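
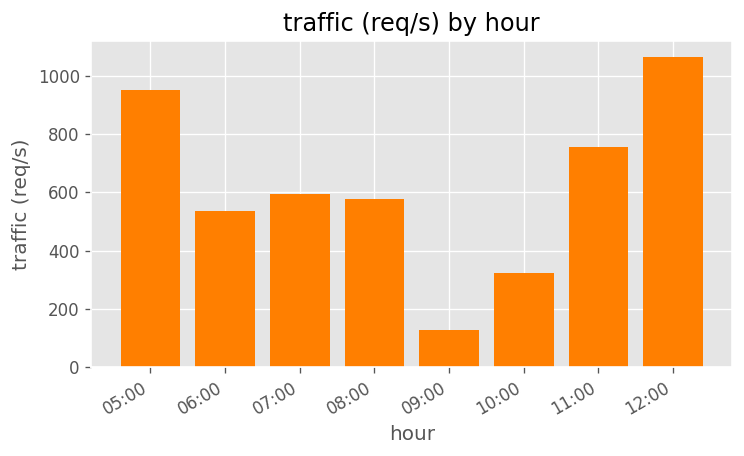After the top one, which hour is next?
Top 3: 12:00 ≈ 1100, 05:00 ≈ 1000, 11:00 ≈ 800.

05:00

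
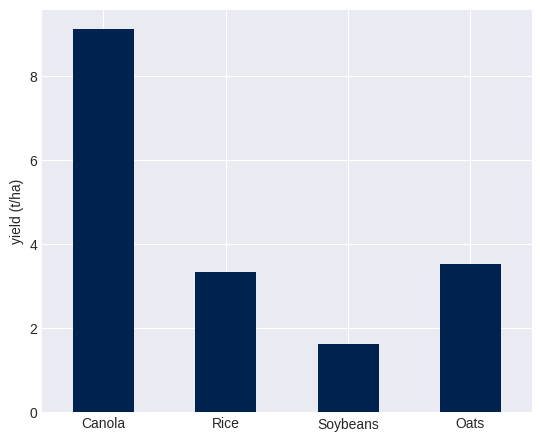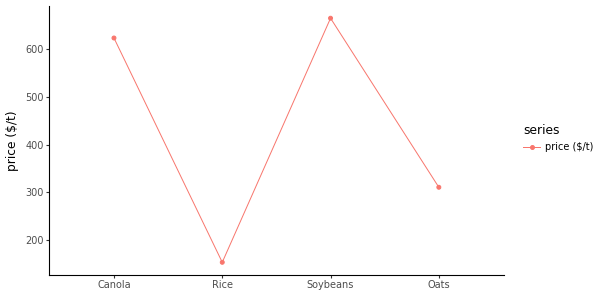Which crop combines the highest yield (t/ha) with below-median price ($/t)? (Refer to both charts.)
Oats

Chart 2 median price ($/t) ≈ 500; below-median crops: Rice, Oats. Among those, Oats has the highest yield (t/ha) (≈ 4).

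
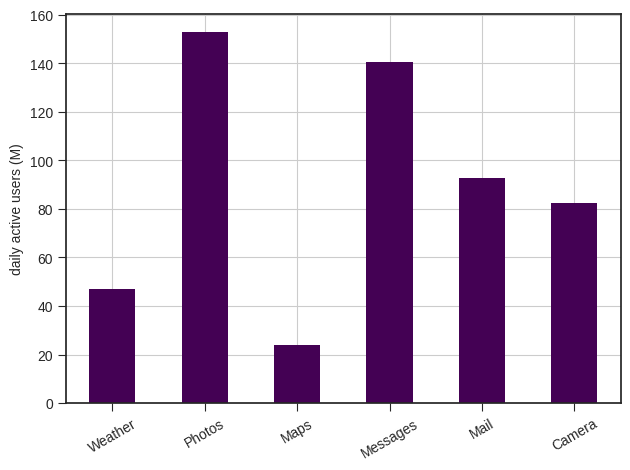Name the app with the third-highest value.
Mail

Top 4: Photos ≈ 160, Messages ≈ 140, Mail ≈ 100, Camera ≈ 80.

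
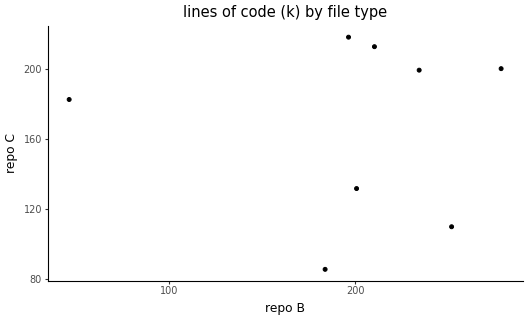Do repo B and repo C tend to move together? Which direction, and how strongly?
no clear correlation

Points are roughly uncorrelated; weak (|r| ≈ 0.0).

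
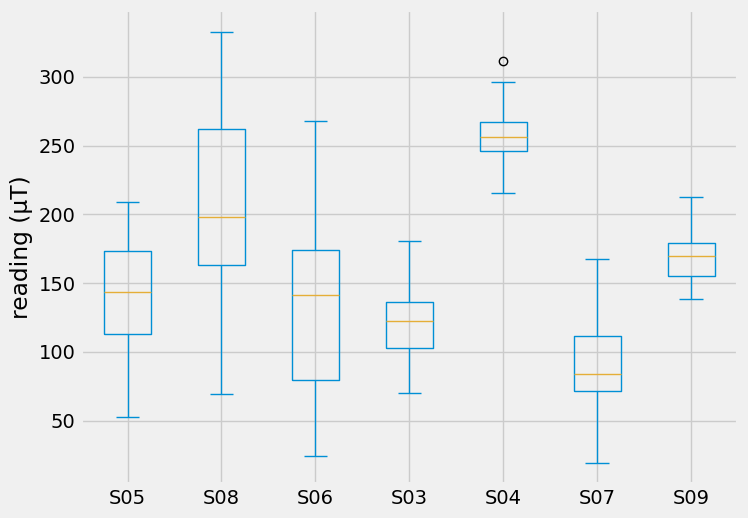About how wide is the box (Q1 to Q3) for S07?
Q3 ≈ 120, Q1 ≈ 80; IQR ≈ 40.

≈ 40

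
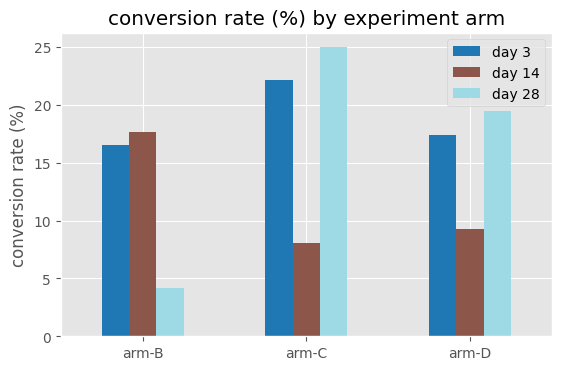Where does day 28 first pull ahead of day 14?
arm-C

arm-B: day 28 ≈ 5 vs day 14 ≈ 20 (not yet); arm-C: day 28 ≈ 25 vs day 14 ≈ 10 (first crossover).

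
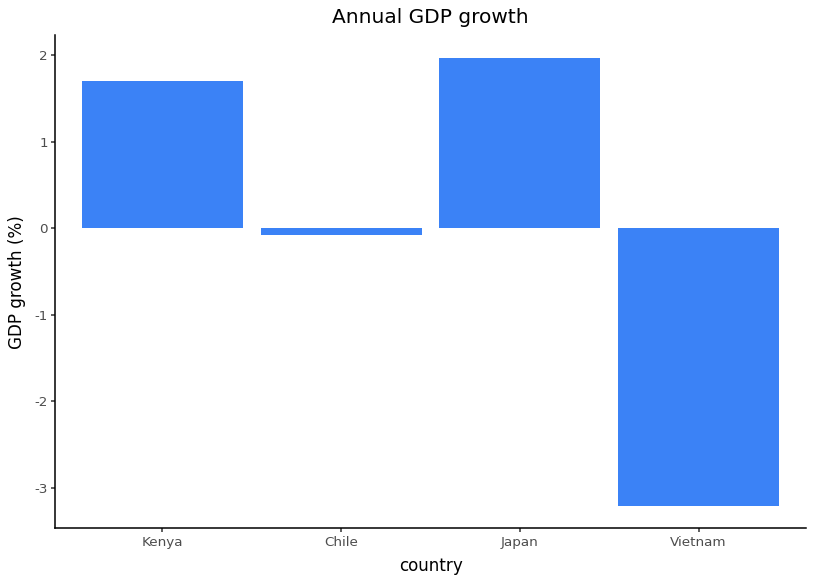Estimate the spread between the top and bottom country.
≈ 5.0

Max Japan ≈ 2.0, min Vietnam ≈ -3.0; range ≈ 5.0.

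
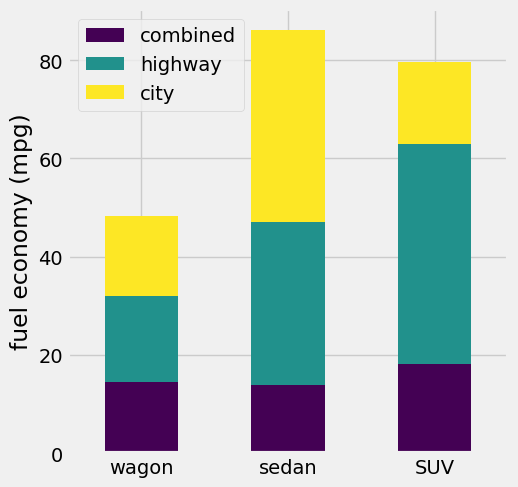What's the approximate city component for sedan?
≈ 40

city top ≈ 90, bottom ≈ 50; segment ≈ 40.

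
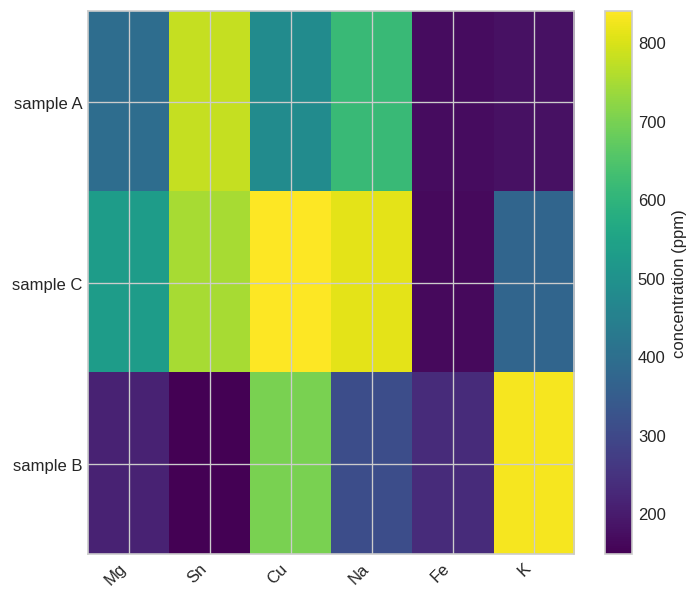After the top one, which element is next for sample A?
Top 3 for sample A: Sn ≈ 800, Na ≈ 600, Cu ≈ 500.

Na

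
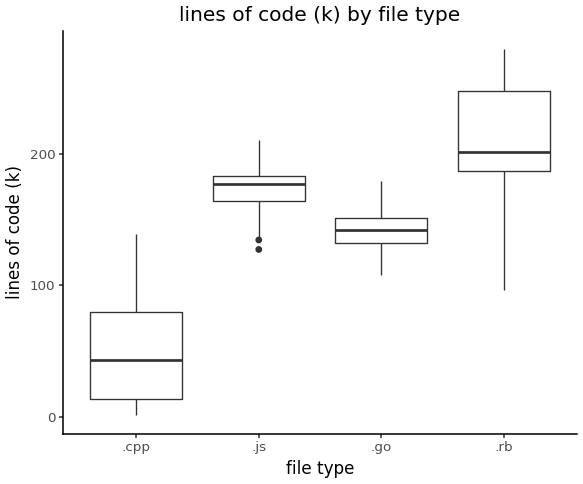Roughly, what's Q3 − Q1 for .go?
≈ 20

Q3 ≈ 160, Q1 ≈ 140; IQR ≈ 20.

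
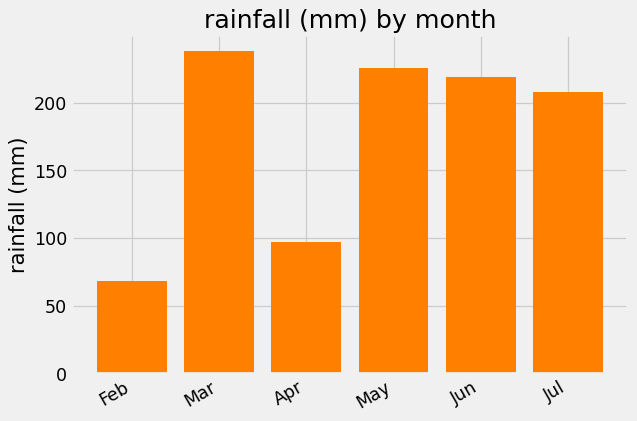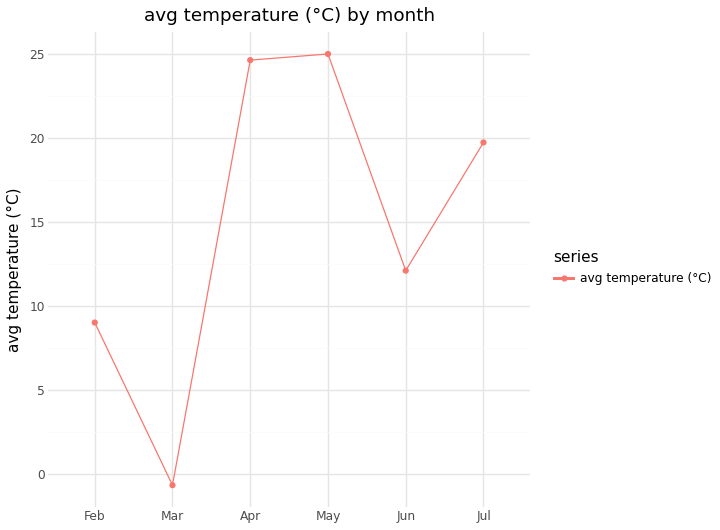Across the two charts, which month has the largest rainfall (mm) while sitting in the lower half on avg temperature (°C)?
Mar

Chart 2 median avg temperature (°C) ≈ 15; below-median months: Feb, Mar, Jun. Among those, Mar has the highest rainfall (mm) (≈ 250).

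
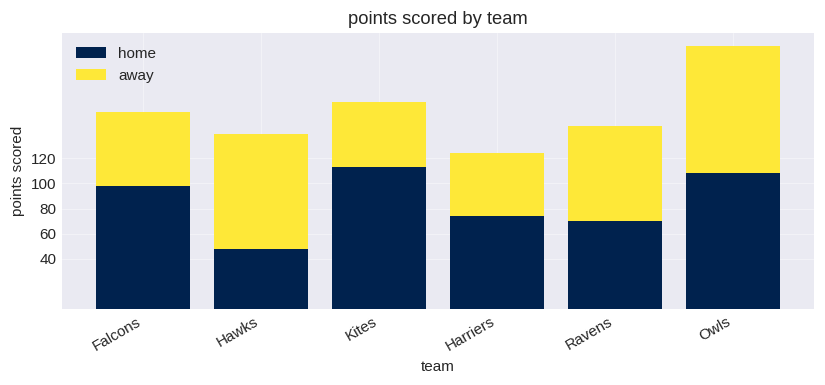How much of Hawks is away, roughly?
≈ 100

away top ≈ 140, bottom ≈ 40; segment ≈ 100.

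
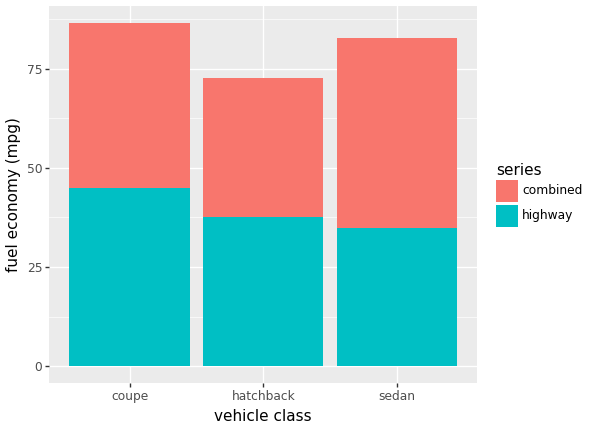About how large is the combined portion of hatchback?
combined top ≈ 70, bottom ≈ 40; segment ≈ 30.

≈ 30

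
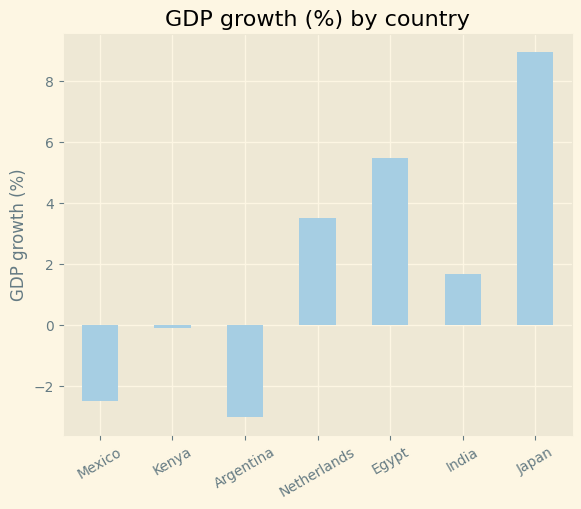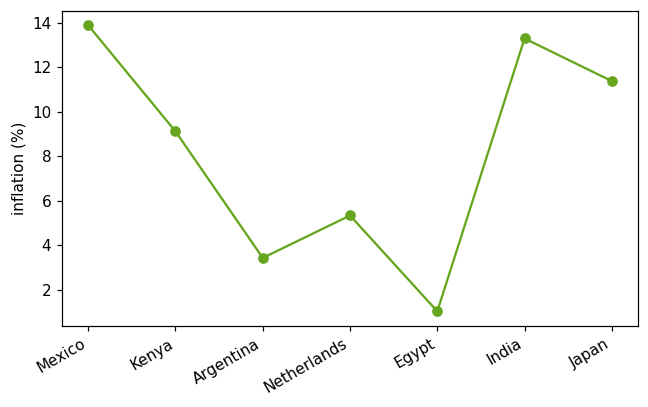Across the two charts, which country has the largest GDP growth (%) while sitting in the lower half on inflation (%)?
Egypt

Chart 2 median inflation (%) ≈ 10; below-median countries: Argentina, Netherlands, Egypt. Among those, Egypt has the highest GDP growth (%) (≈ 5).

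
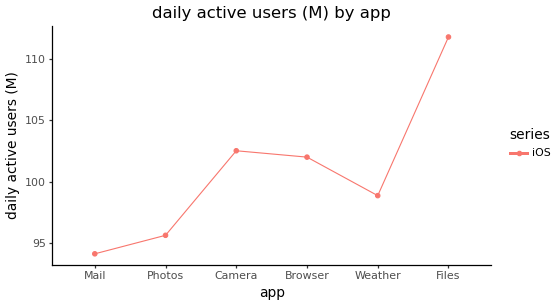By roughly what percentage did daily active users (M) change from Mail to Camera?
≈ +8.5%

Mail ≈ 94, Camera ≈ 102; (102 − 94) / 94 ≈ +8.5%.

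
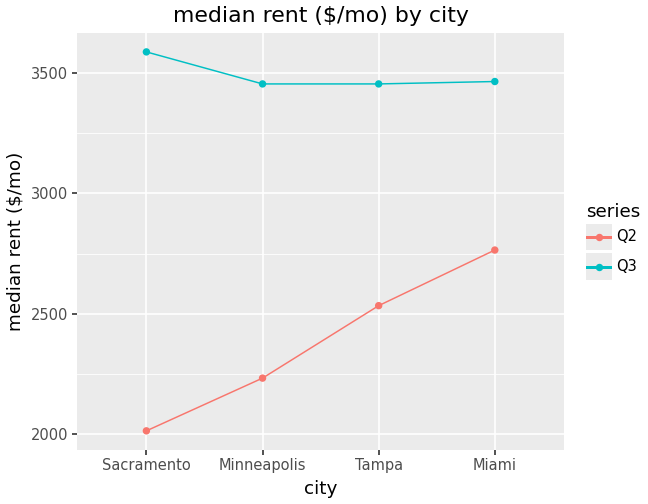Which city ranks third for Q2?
Minneapolis

Top 4 for Q2: Miami ≈ 2800, Tampa ≈ 2600, Minneapolis ≈ 2200, Sacramento ≈ 2000.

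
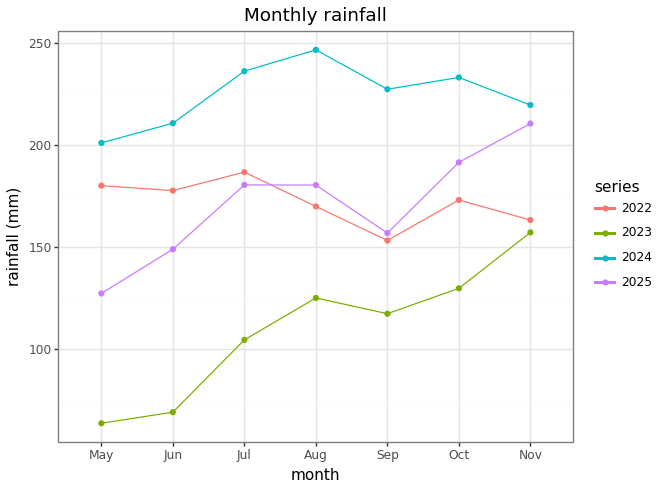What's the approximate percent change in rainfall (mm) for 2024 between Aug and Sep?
Aug ≈ 240, Sep ≈ 220; (220 − 240) / 240 ≈ -8.3%.

≈ -8.3%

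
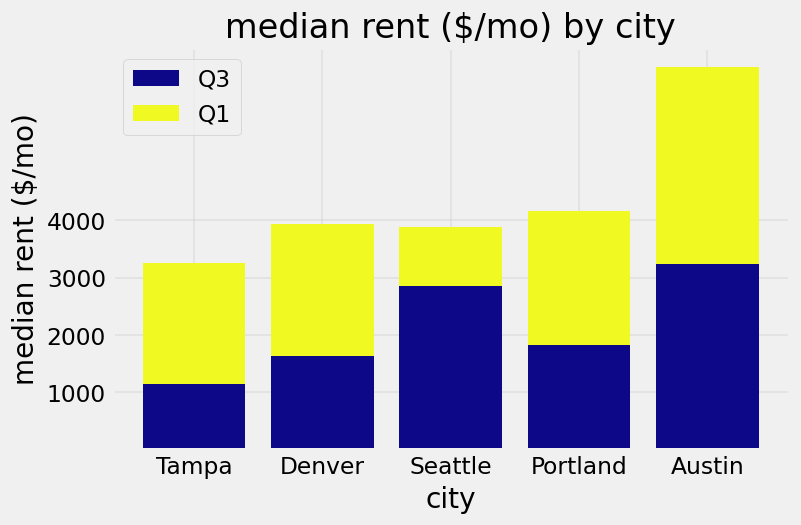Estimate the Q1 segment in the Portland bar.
≈ 2000

Q1 top ≈ 4000, bottom ≈ 2000; segment ≈ 2000.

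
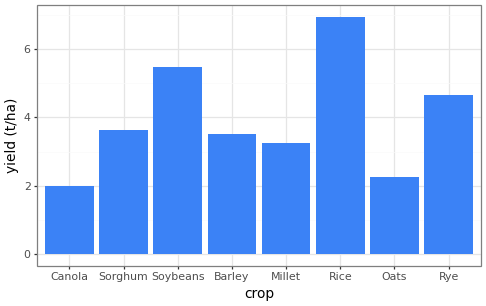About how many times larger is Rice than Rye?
Rice ≈ 7, Rye ≈ 5; 7/5 ≈ 1.4.

≈ 1.4×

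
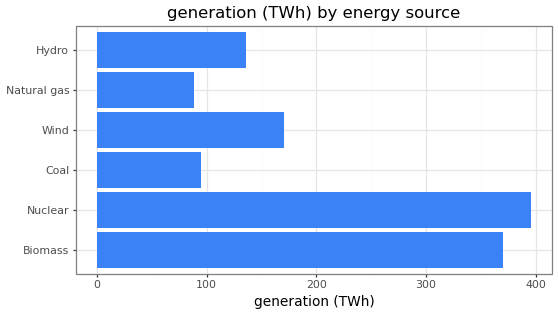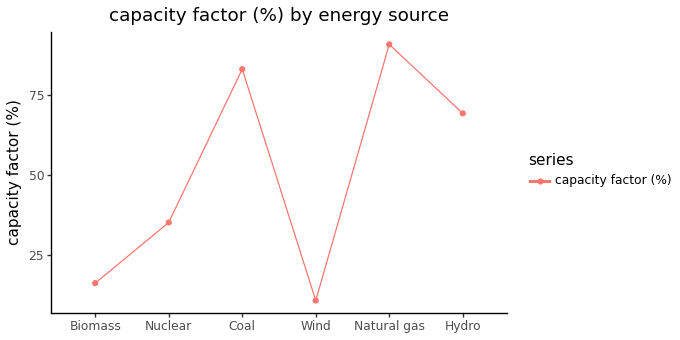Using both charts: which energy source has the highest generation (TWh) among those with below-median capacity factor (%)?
Nuclear

Chart 2 median capacity factor (%) ≈ 50; below-median energy sources: Biomass, Nuclear, Wind. Among those, Nuclear has the highest generation (TWh) (≈ 400).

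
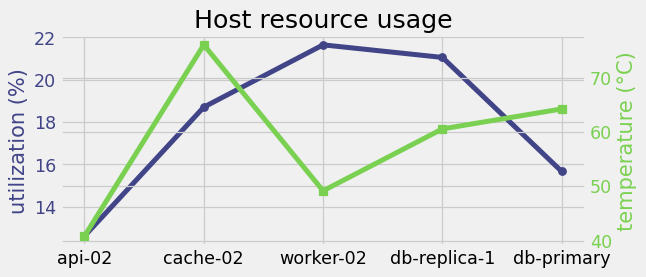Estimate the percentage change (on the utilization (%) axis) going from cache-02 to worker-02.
cache-02 ≈ 19, worker-02 ≈ 22; (22 − 19) / 19 ≈ +15.8%.

≈ +15.8%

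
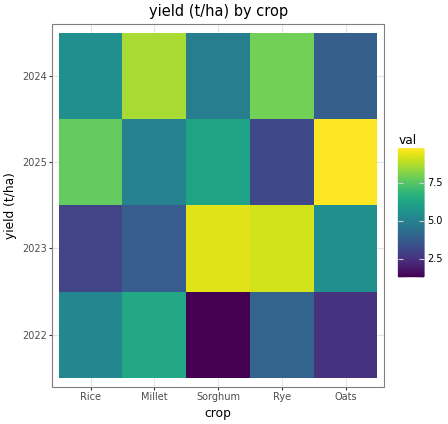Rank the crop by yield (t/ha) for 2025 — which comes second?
Top 3 for 2025: Oats ≈ 10, Rice ≈ 8, Sorghum ≈ 6.

Rice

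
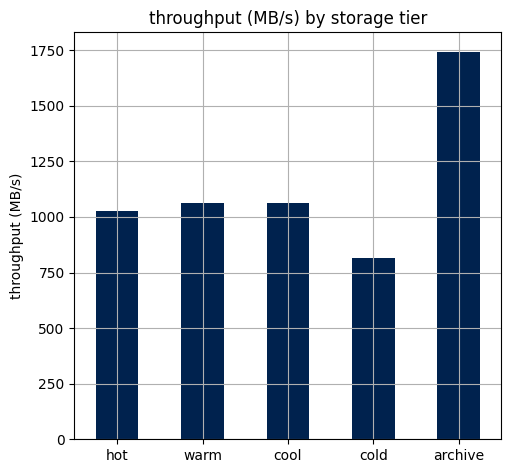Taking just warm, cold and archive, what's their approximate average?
(1000 + 800 + 1800) / 3 ≈ 1200.

≈ 1200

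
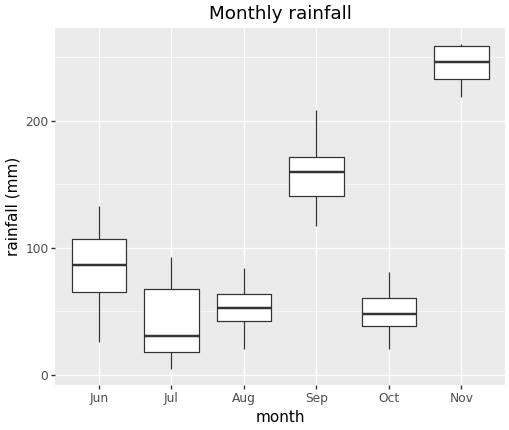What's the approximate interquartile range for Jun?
Q3 ≈ 100, Q1 ≈ 60; IQR ≈ 40.

≈ 40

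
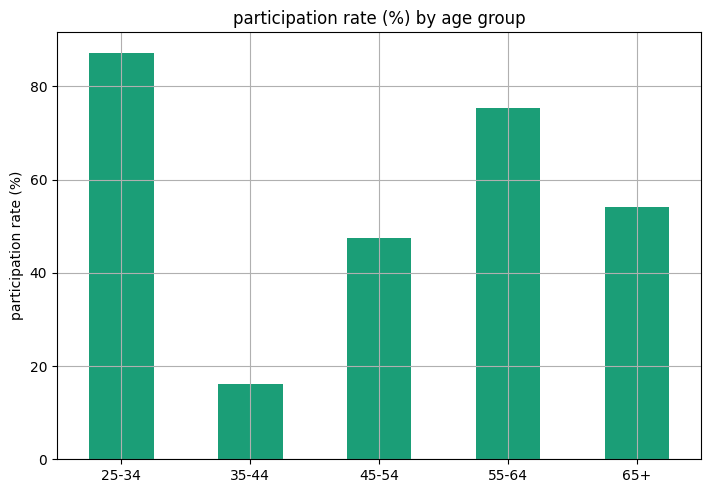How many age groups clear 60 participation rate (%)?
Above 60: 25-34, 55-64.

2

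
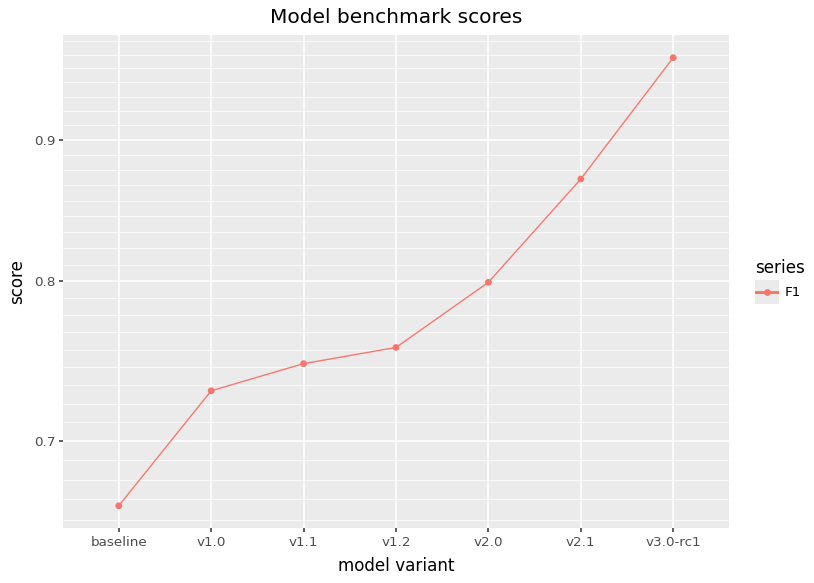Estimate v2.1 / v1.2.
v2.1 ≈ 0.85, v1.2 ≈ 0.75; 0.85/0.75 ≈ 1.13.

≈ 1.13×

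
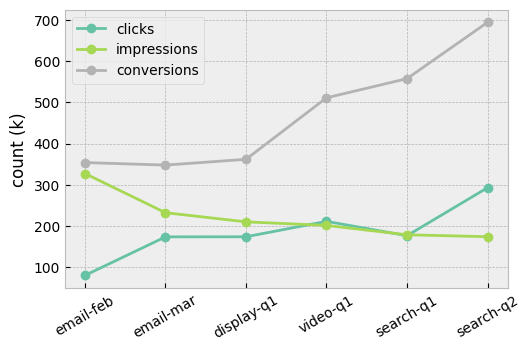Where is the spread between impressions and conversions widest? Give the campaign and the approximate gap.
search-q2, ≈ 500 k

search-q2: impressions ≈ 200, conversions ≈ 700 → gap ≈ 500. Next-largest (search-q1) is only ≈ 400.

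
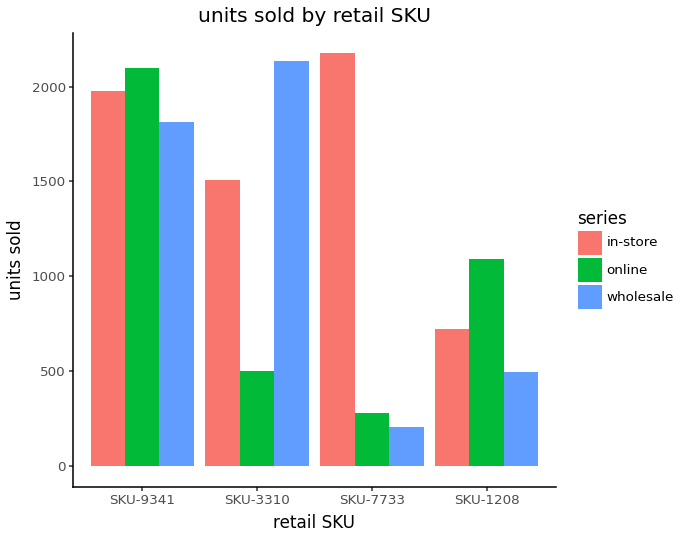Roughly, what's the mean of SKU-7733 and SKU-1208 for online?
(200 + 1000) / 2 ≈ 600.

≈ 600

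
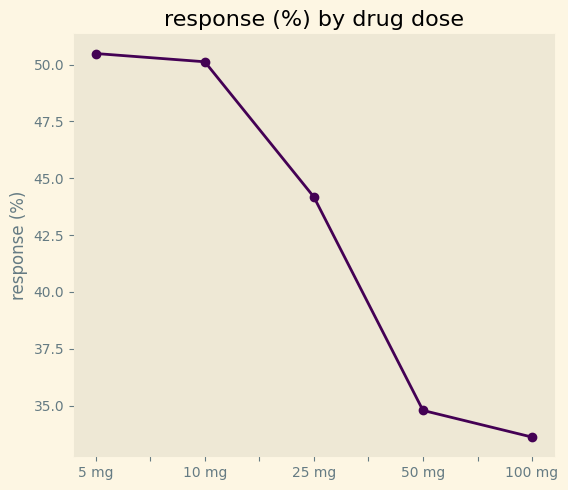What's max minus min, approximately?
Max 5 mg ≈ 50, min 100 mg ≈ 34; range ≈ 16.

≈ 16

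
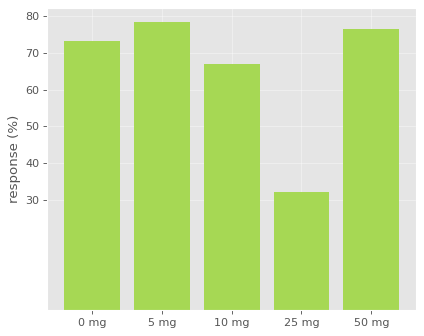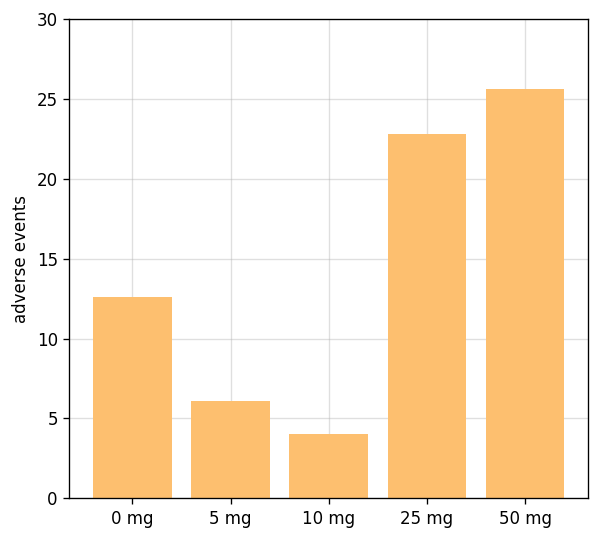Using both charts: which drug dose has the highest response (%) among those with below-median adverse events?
Chart 2 median adverse events ≈ 15; below-median drug doses: 5 mg, 10 mg. Among those, 5 mg has the highest response (%) (≈ 80).

5 mg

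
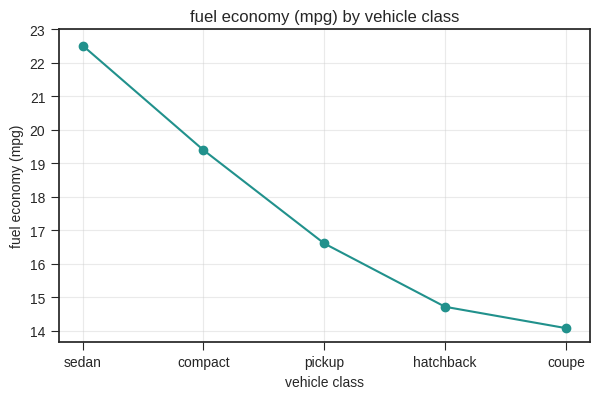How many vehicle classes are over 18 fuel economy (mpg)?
Above 18: sedan, compact.

2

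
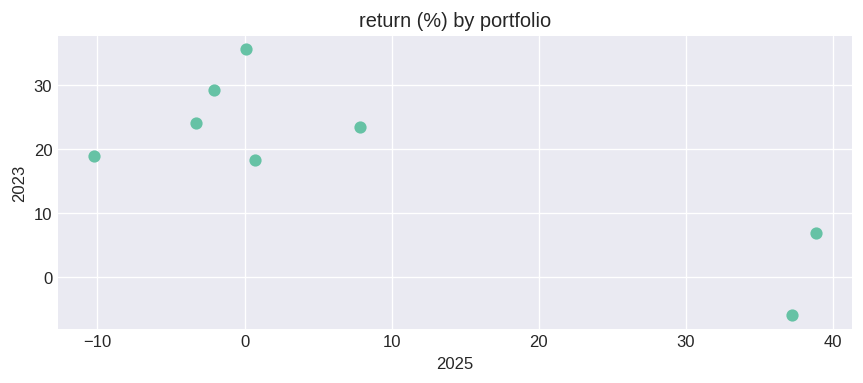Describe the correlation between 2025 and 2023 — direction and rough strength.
Points are negatively correlated; strong (|r| ≈ 0.8).

negative, strong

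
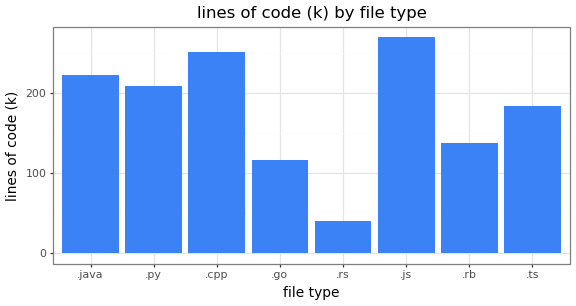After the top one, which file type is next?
.cpp

Top 3: .js ≈ 275, .cpp ≈ 250, .java ≈ 225.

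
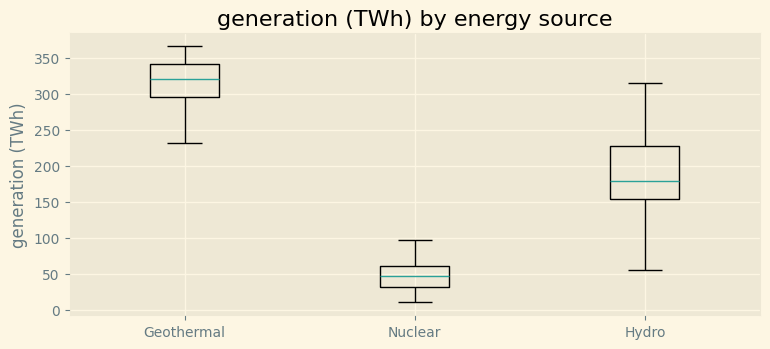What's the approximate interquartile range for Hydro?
Q3 ≈ 225, Q1 ≈ 150; IQR ≈ 75.

≈ 75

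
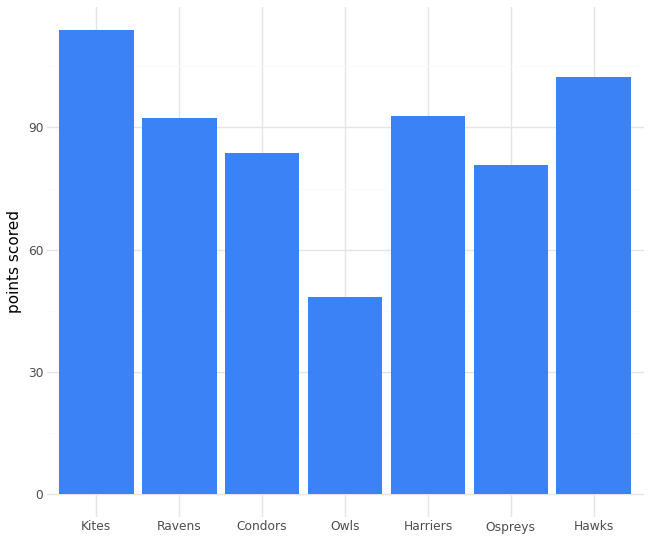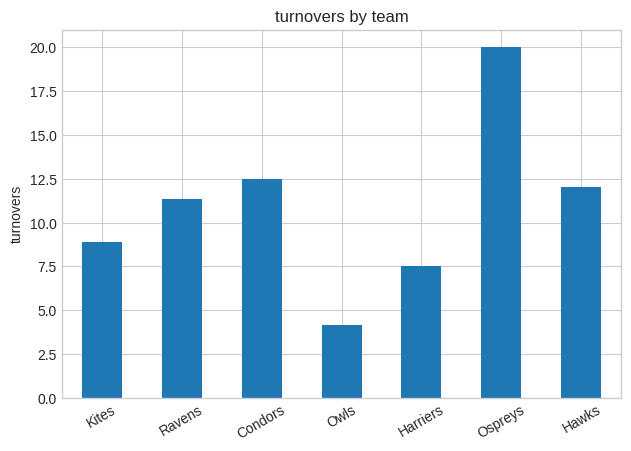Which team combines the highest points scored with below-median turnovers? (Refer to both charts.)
Kites

Chart 2 median turnovers ≈ 12; below-median teams: Kites, Owls, Harriers. Among those, Kites has the highest points scored (≈ 120).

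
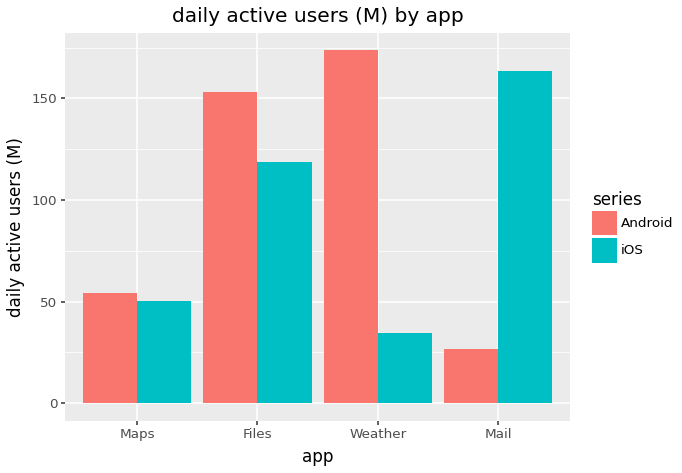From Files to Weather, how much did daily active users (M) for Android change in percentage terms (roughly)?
≈ +12.5%

Files ≈ 160, Weather ≈ 180; (180 − 160) / 160 ≈ +12.5%.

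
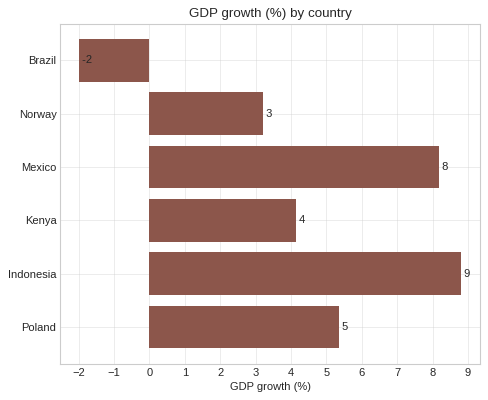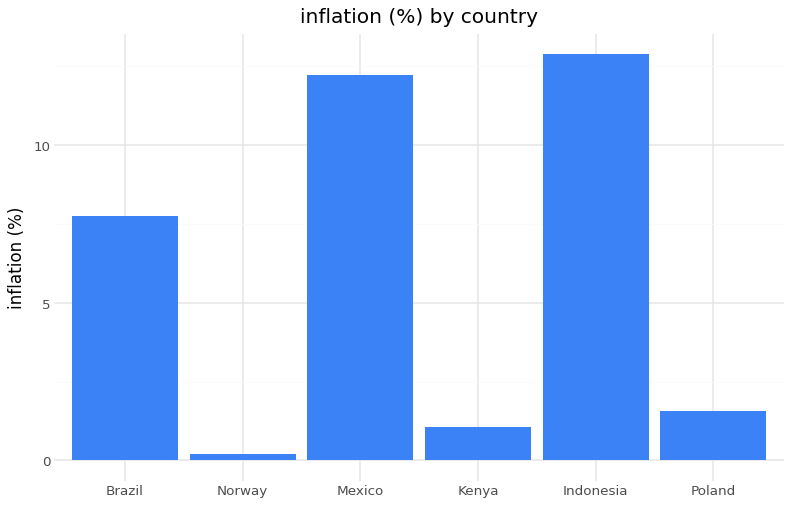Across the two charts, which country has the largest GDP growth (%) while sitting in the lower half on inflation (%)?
Chart 2 median inflation (%) ≈ 4; below-median countries: Norway, Kenya, Poland. Among those, Poland has the highest GDP growth (%) (≈ 5).

Poland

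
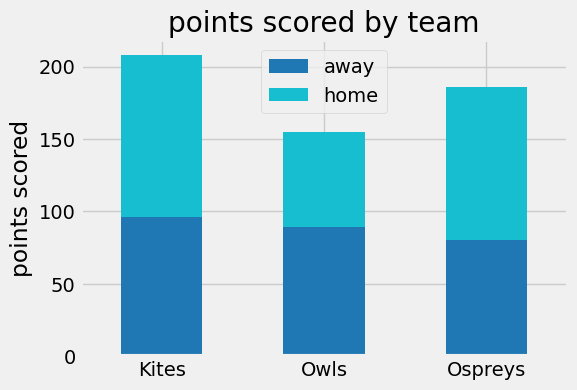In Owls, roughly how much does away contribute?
away top ≈ 80, bottom ≈ 0; segment ≈ 80.

≈ 80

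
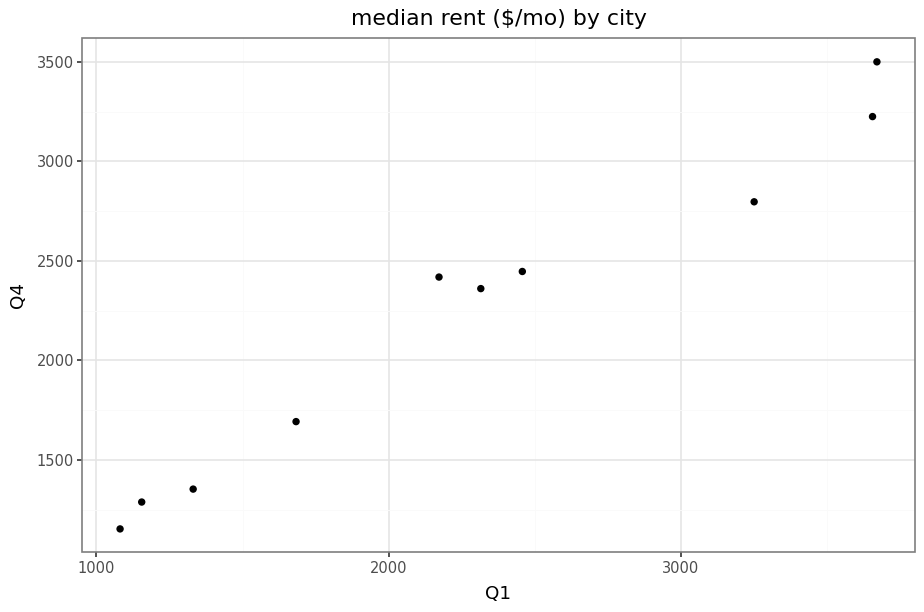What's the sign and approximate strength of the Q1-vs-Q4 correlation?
Points are positively correlated; strong (|r| ≈ 1.0).

positive, strong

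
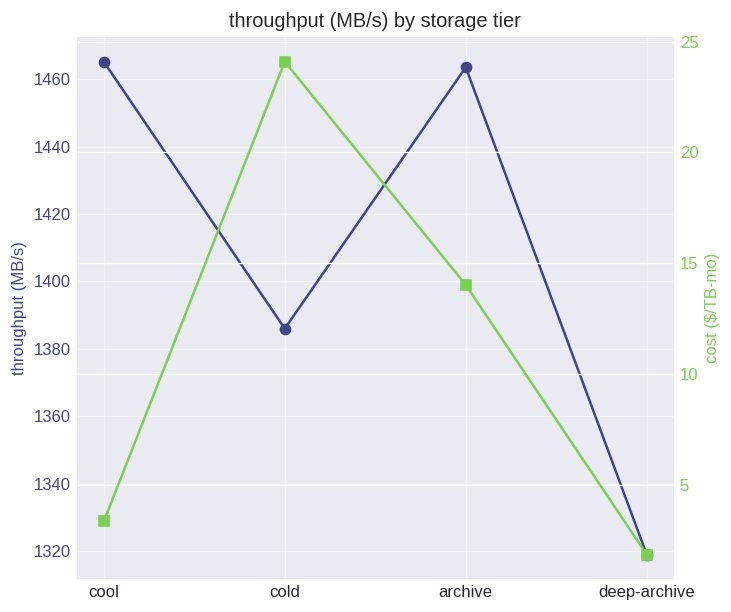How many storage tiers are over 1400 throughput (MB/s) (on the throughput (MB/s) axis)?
Above 1400: cool, archive.

2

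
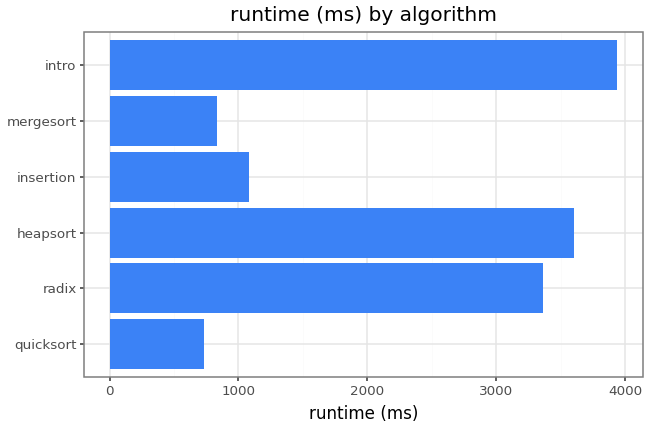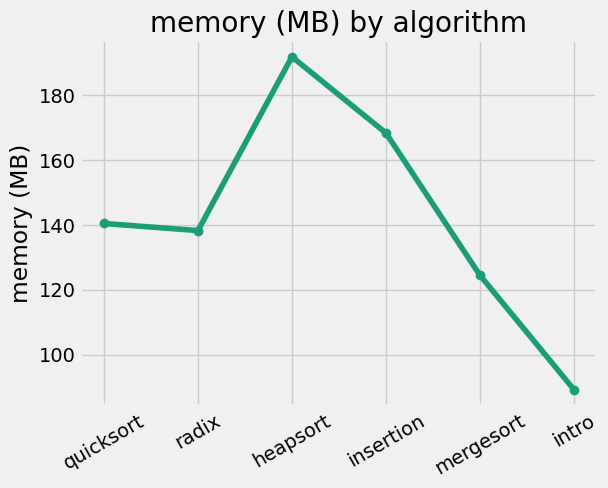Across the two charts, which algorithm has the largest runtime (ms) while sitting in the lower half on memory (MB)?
Chart 2 median memory (MB) ≈ 140; below-median algorithms: radix, mergesort, intro. Among those, intro has the highest runtime (ms) (≈ 4000).

intro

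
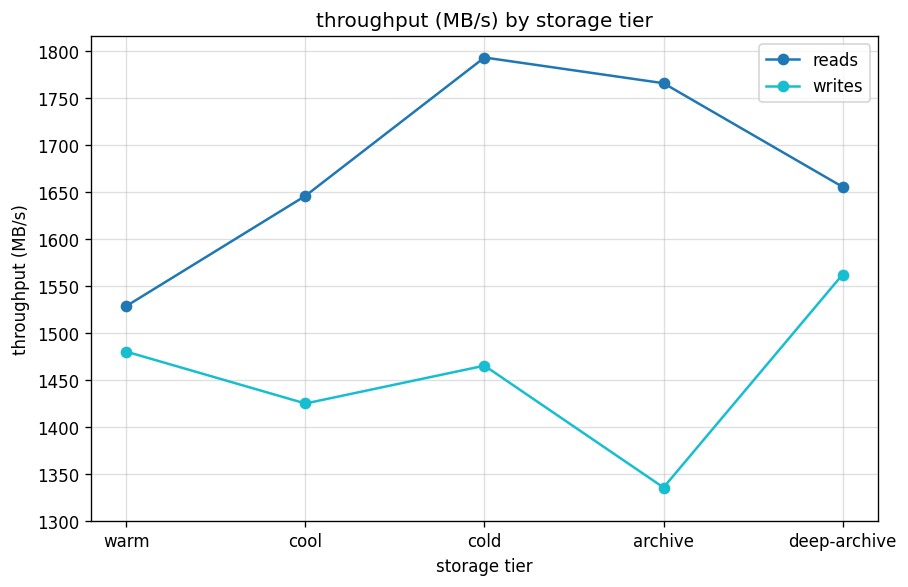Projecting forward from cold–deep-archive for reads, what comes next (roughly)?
Last three: 1800, 1750, 1650 → slope ≈ -75/step → next ≈ 1575.

≈ 1575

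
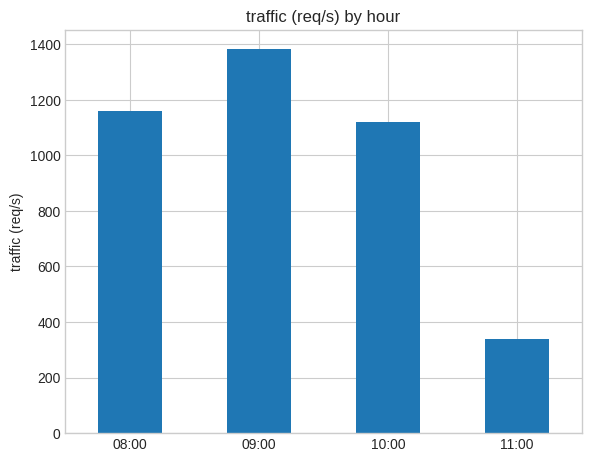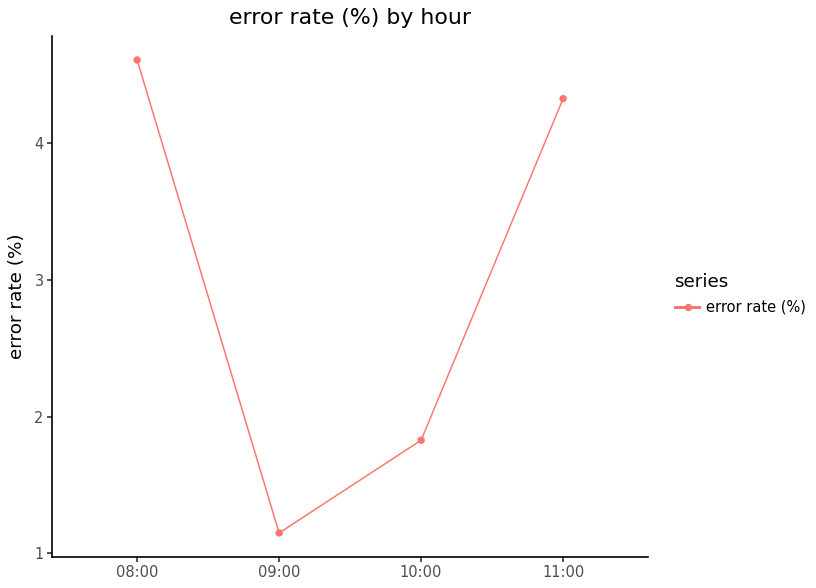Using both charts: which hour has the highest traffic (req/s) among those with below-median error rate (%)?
09:00

Chart 2 median error rate (%) ≈ 3; below-median hours: 09:00, 10:00. Among those, 09:00 has the highest traffic (req/s) (≈ 1400).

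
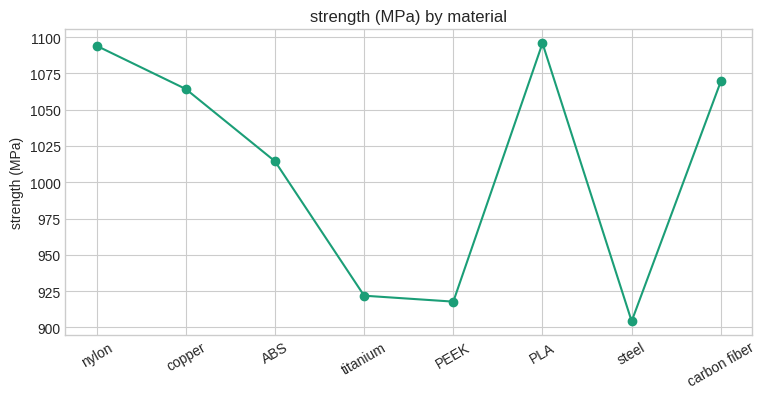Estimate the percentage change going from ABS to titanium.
ABS ≈ 1020, titanium ≈ 920; (920 − 1020) / 1020 ≈ -9.8%.

≈ -9.8%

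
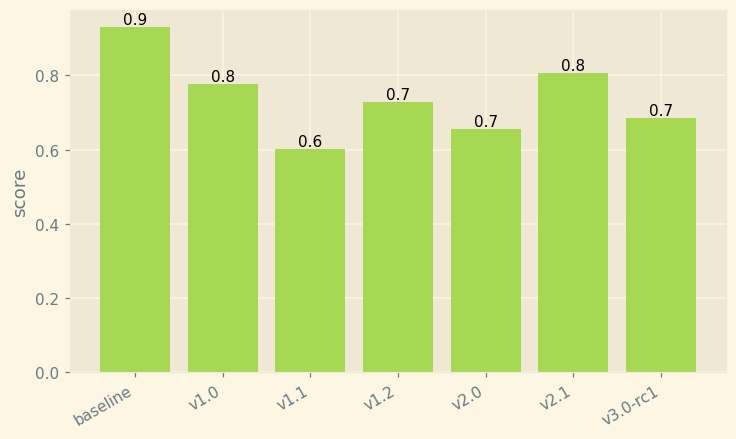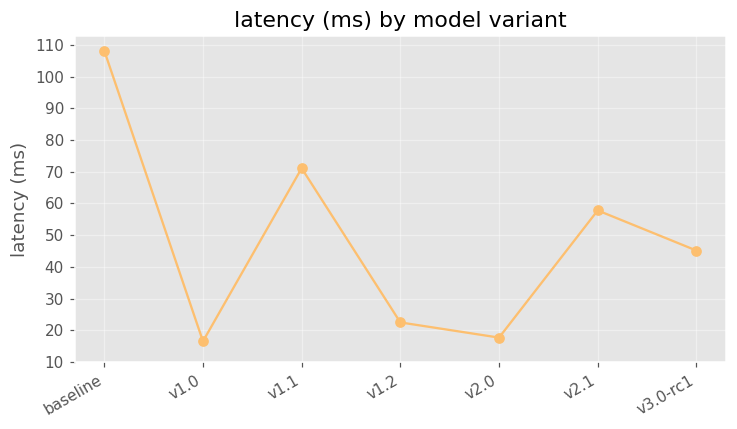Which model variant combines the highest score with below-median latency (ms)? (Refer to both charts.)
Chart 2 median latency (ms) ≈ 50; below-median model variants: v1.0, v1.2, v2.0. Among those, v1.0 has the highest score (≈ 0.8).

v1.0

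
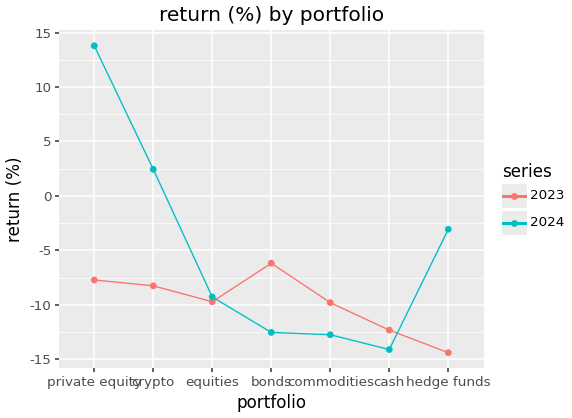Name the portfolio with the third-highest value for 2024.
Top 4 for 2024: private equity ≈ 15, crypto ≈ 0, hedge funds ≈ -5, equities ≈ -10.

hedge funds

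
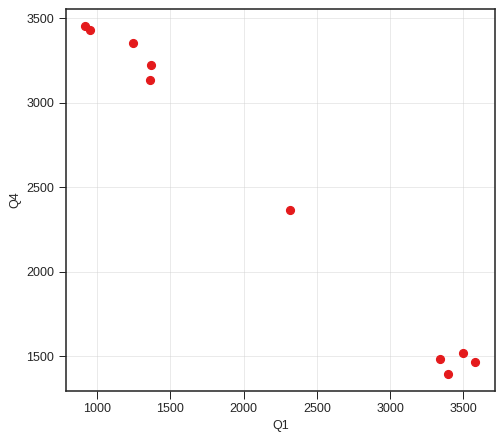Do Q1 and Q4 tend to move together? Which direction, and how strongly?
Points are negatively correlated; strong (|r| ≈ 1.0).

negative, strong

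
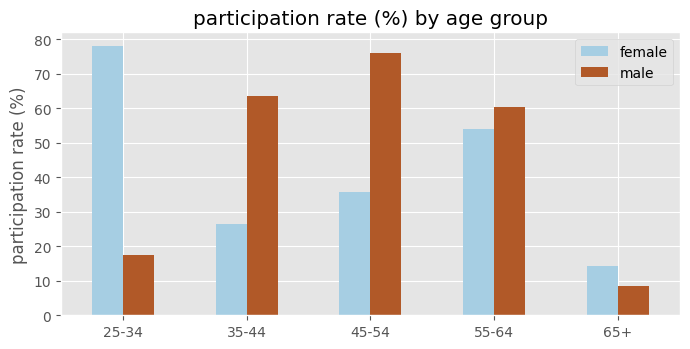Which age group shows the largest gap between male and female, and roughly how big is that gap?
25-34, ≈ 60 %

25-34: male ≈ 20, female ≈ 80 → gap ≈ 60. Next-largest (45-54) is only ≈ 40.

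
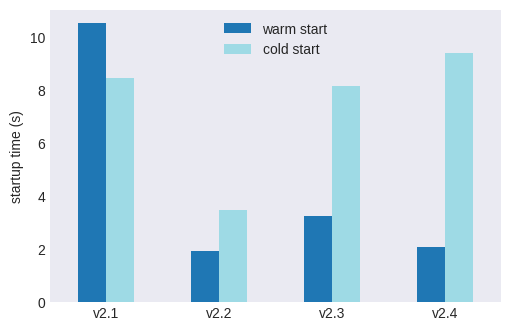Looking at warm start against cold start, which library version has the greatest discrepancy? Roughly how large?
v2.4: warm start ≈ 2, cold start ≈ 9 → gap ≈ 7. Next-largest (v2.3) is only ≈ 5.

v2.4, ≈ 7 s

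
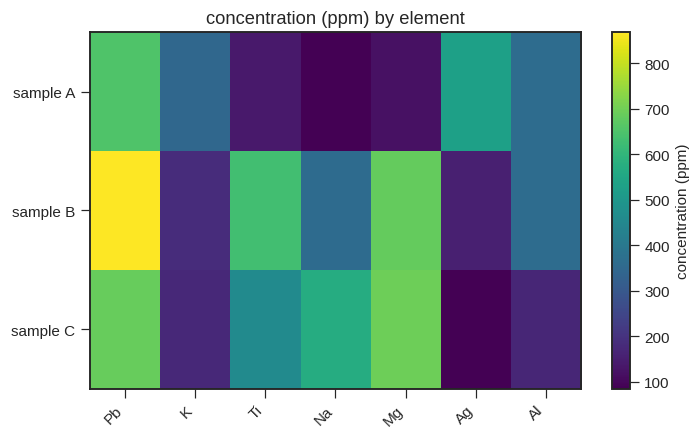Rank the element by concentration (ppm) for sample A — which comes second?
Top 3 for sample A: Pb ≈ 700, Ag ≈ 500, Al ≈ 400.

Ag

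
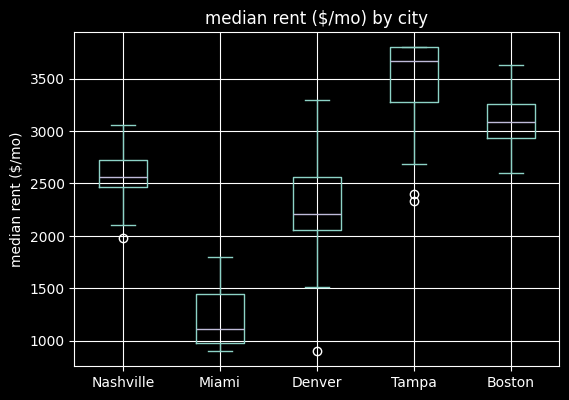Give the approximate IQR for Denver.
≈ 500

Q3 ≈ 2500, Q1 ≈ 2000; IQR ≈ 500.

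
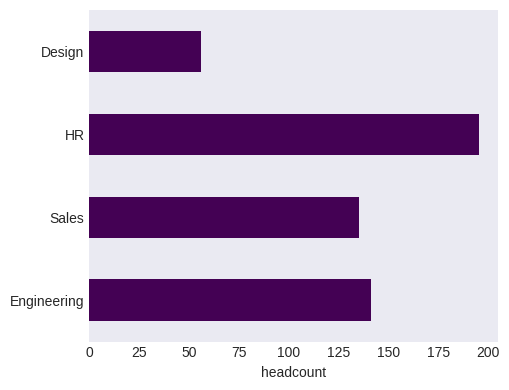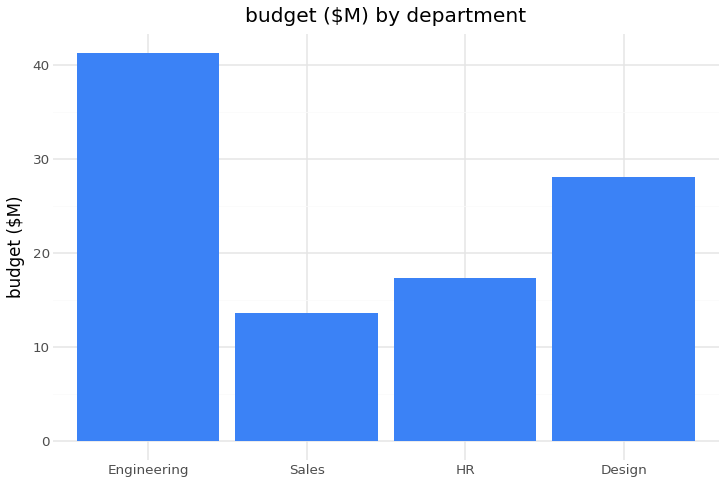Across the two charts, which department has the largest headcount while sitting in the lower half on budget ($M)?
HR

Chart 2 median budget ($M) ≈ 25; below-median departments: Sales, HR. Among those, HR has the highest headcount (≈ 200).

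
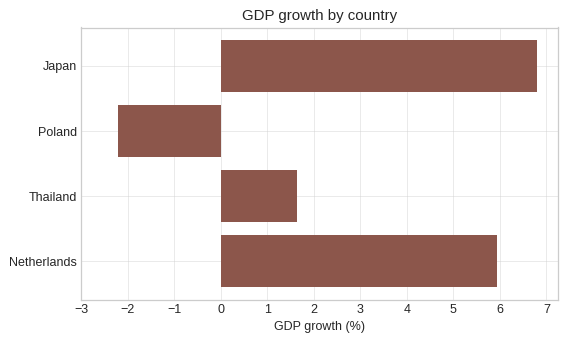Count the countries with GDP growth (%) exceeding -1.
3

Above -1: Japan, Thailand, Netherlands.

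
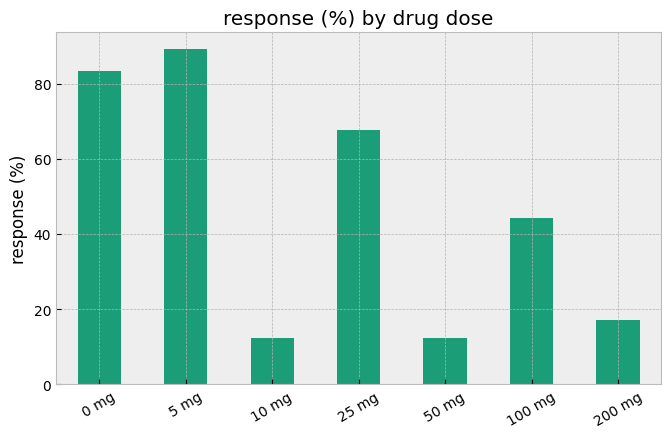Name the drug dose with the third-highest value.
Top 4: 5 mg ≈ 90, 0 mg ≈ 80, 25 mg ≈ 70, 100 mg ≈ 40.

25 mg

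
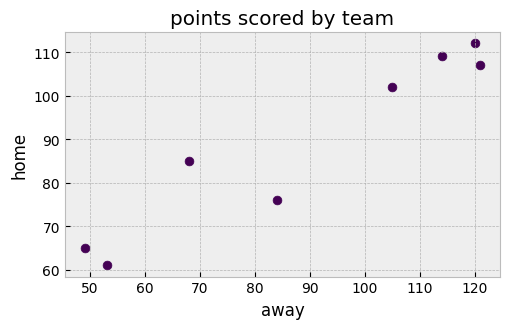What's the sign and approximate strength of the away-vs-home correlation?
positive, strong

Points are positively correlated; strong (|r| ≈ 1.0).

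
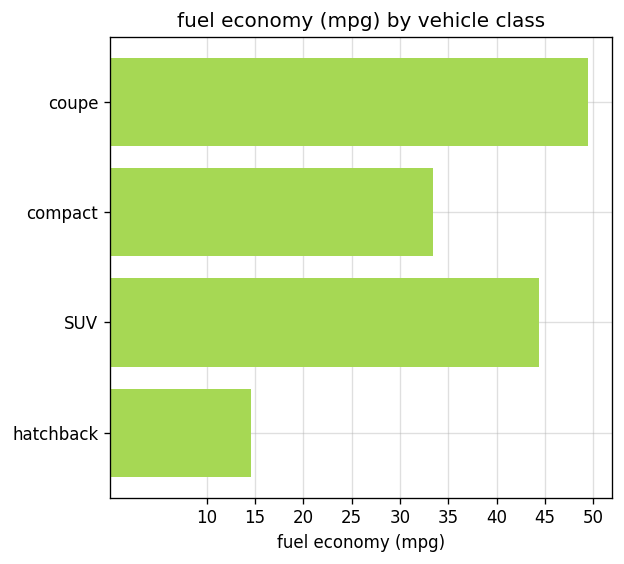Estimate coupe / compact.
coupe ≈ 50, compact ≈ 35; 50/35 ≈ 1.43.

≈ 1.43×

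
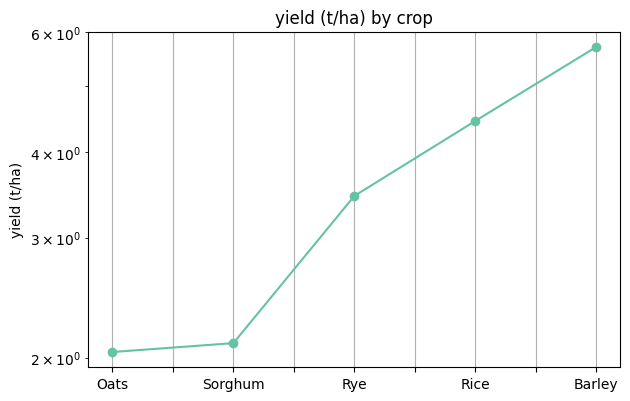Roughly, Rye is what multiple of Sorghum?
≈ 1.75×

Rye ≈ 3.5, Sorghum ≈ 2.0; 3.5/2.0 ≈ 1.75.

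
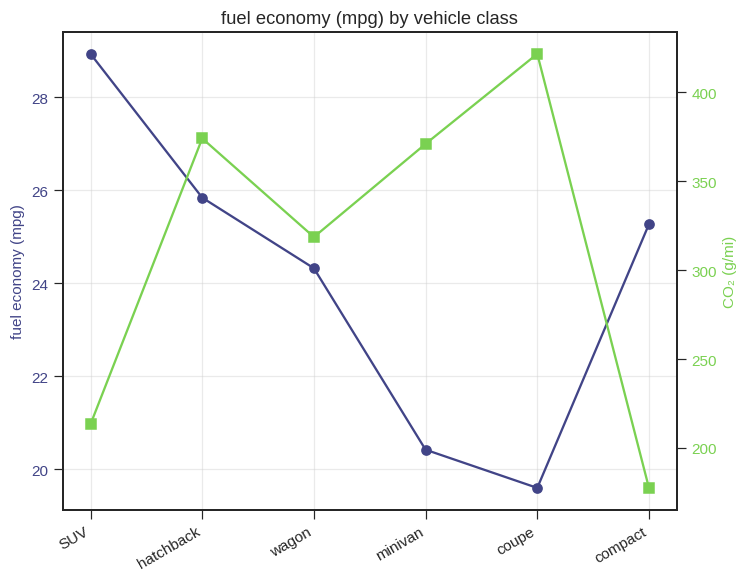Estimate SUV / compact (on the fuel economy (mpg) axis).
≈ 1.16×

SUV ≈ 29, compact ≈ 25; 29/25 ≈ 1.16.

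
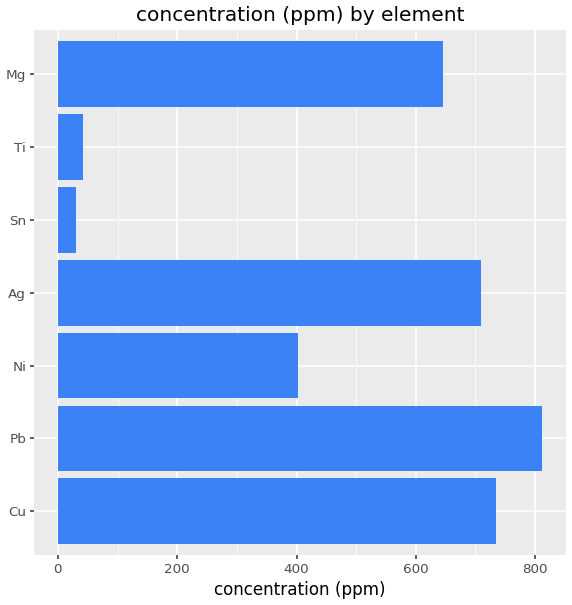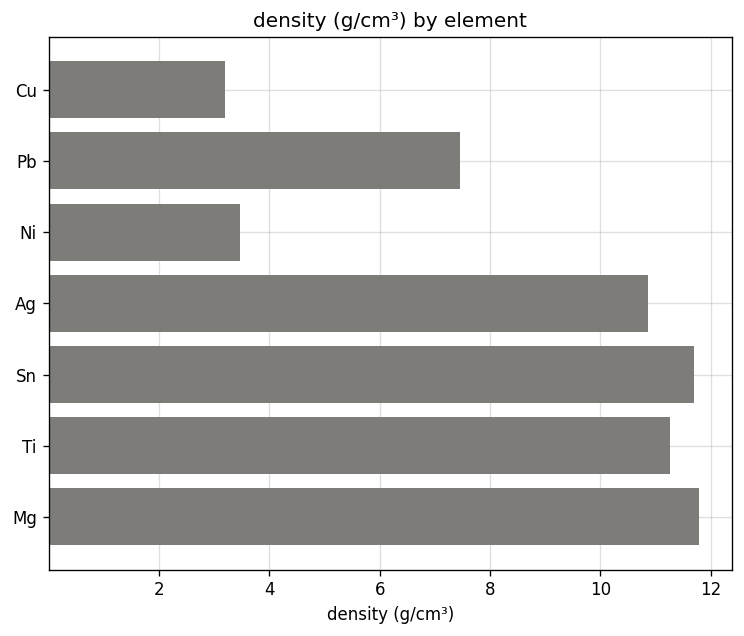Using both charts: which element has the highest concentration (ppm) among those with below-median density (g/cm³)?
Chart 2 median density (g/cm³) ≈ 10; below-median elements: Cu, Pb, Ni. Among those, Pb has the highest concentration (ppm) (≈ 800).

Pb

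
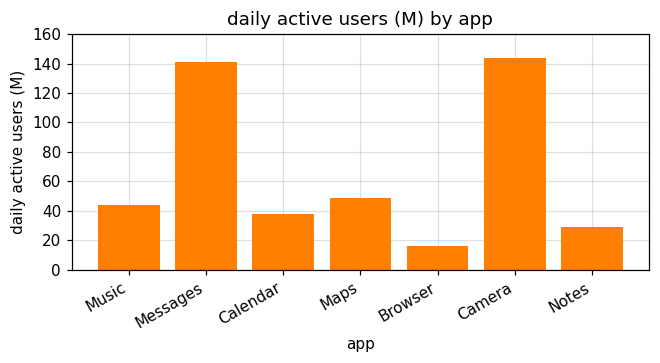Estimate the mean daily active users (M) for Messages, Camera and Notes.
≈ 100

(140 + 140 + 20) / 3 ≈ 100.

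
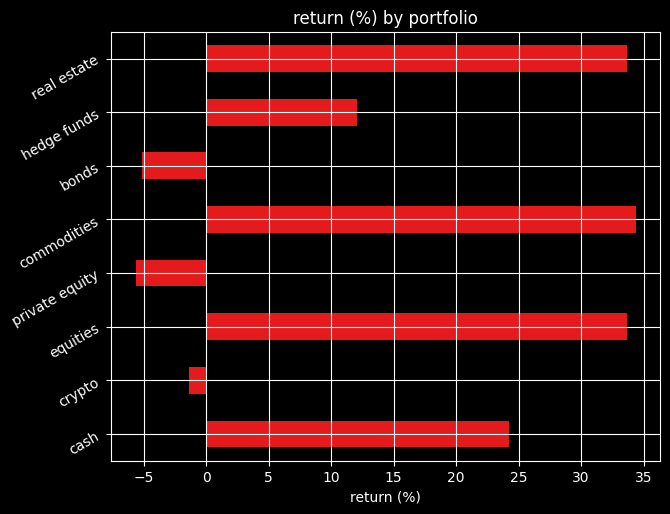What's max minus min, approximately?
≈ 40

Max commodities ≈ 35, min private equity ≈ -5; range ≈ 40.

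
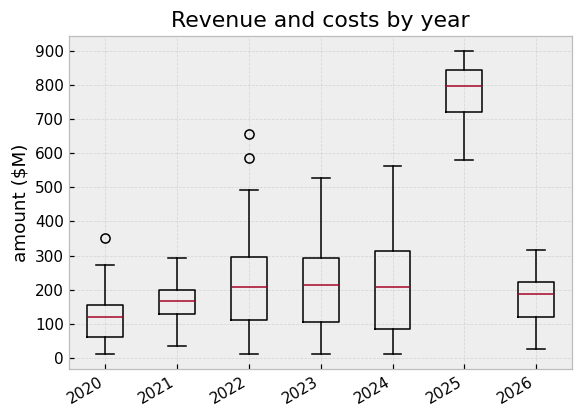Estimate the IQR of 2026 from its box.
Q3 ≈ 200, Q1 ≈ 100; IQR ≈ 100.

≈ 100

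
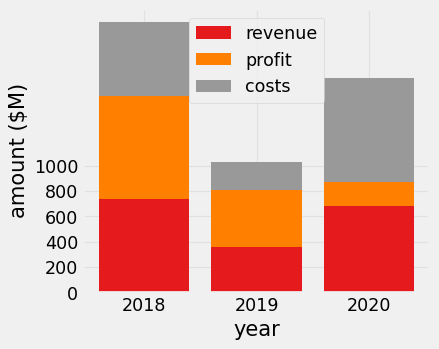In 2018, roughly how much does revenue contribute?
≈ 800

revenue top ≈ 800, bottom ≈ 0; segment ≈ 800.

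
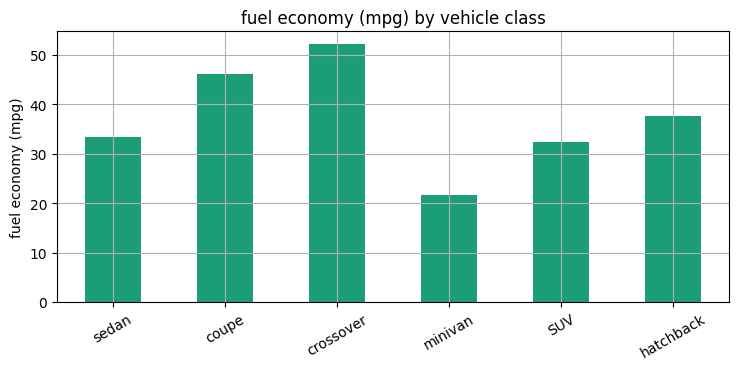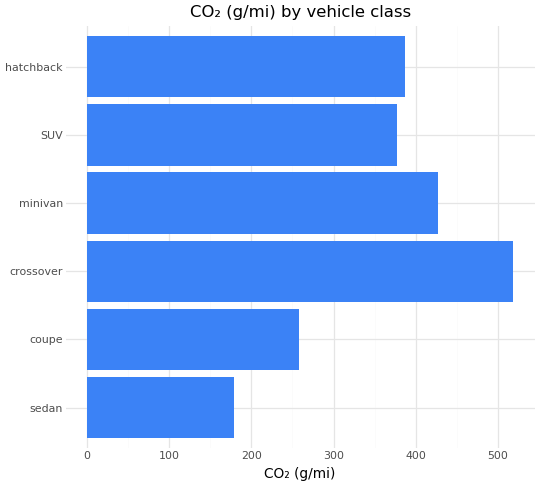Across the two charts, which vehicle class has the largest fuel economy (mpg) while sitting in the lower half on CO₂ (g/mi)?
coupe

Chart 2 median CO₂ (g/mi) ≈ 400; below-median vehicle classes: sedan, coupe, SUV. Among those, coupe has the highest fuel economy (mpg) (≈ 45).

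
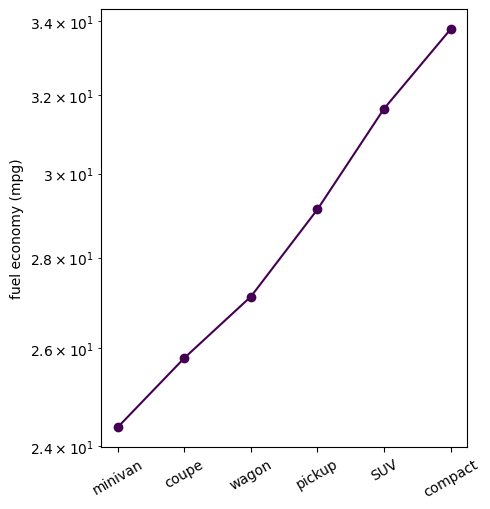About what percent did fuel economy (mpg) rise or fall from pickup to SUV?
pickup ≈ 29, SUV ≈ 32; (32 − 29) / 29 ≈ +10.3%.

≈ +10.3%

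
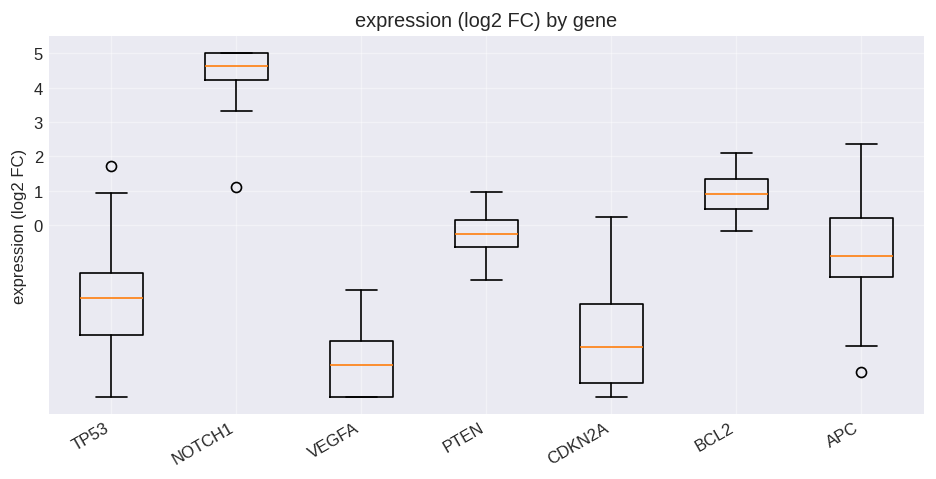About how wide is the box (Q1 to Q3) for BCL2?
Q3 ≈ 1, Q1 ≈ 0; IQR ≈ 1.

≈ 1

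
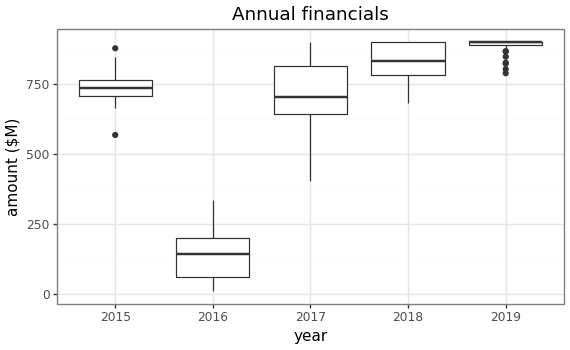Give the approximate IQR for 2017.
Q3 ≈ 800, Q1 ≈ 600; IQR ≈ 200.

≈ 200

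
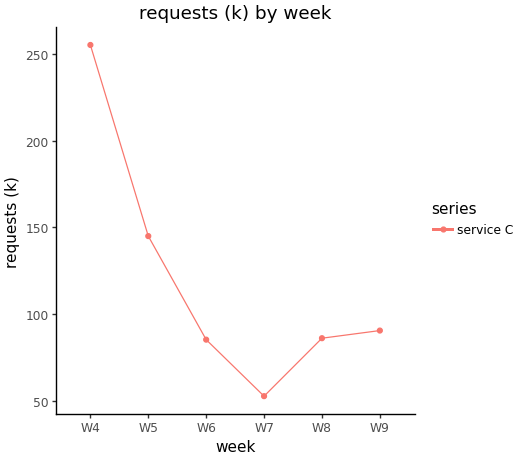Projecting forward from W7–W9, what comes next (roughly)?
Last three: 60, 80, 100 → slope ≈ 20/step → next ≈ 120.

≈ 120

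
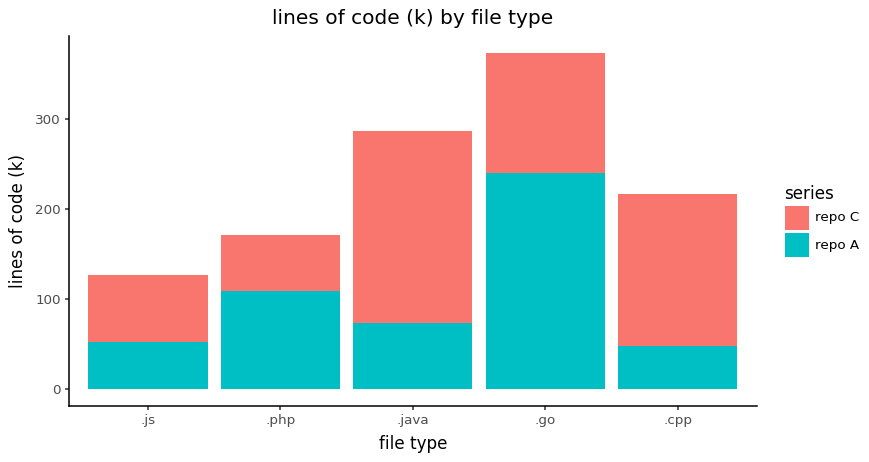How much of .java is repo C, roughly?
≈ 250

repo C top ≈ 300, bottom ≈ 50; segment ≈ 250.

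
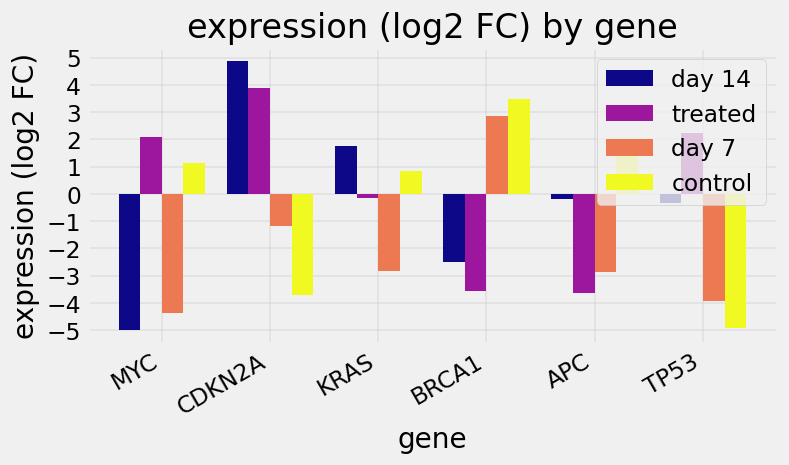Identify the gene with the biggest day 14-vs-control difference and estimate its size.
CDKN2A: day 14 ≈ 5, control ≈ -4 → gap ≈ 9. Next-largest (MYC) is only ≈ 6.

CDKN2A, ≈ 9 log2 FC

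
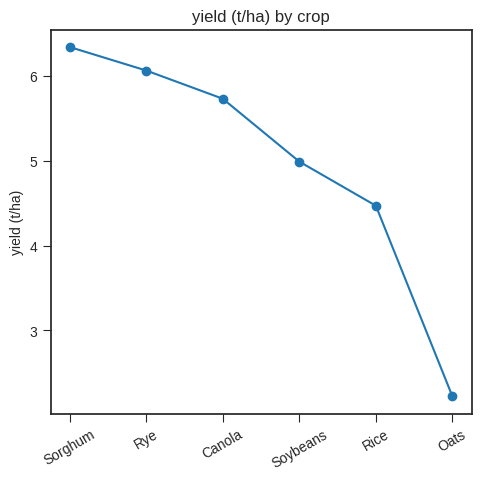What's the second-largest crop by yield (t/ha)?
Rye

Top 3: Sorghum ≈ 6.5, Rye ≈ 6.0, Canola ≈ 5.5.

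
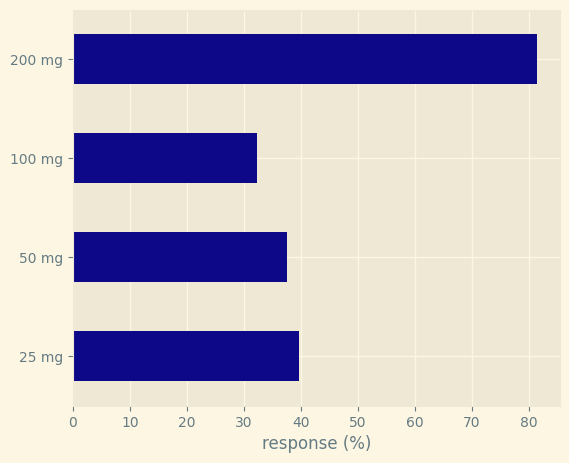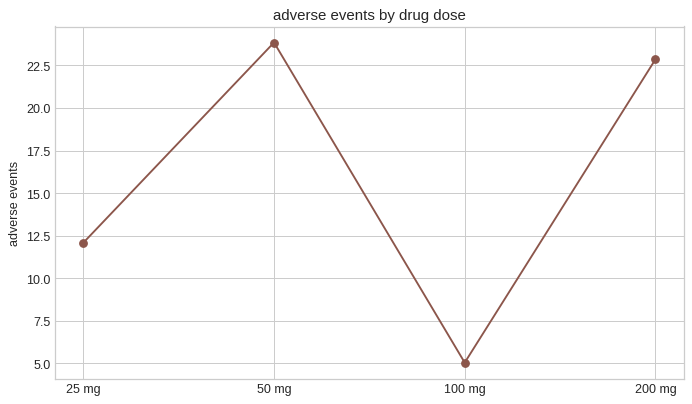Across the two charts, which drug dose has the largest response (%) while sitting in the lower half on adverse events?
Chart 2 median adverse events ≈ 15; below-median drug doses: 25 mg, 100 mg. Among those, 25 mg has the highest response (%) (≈ 40).

25 mg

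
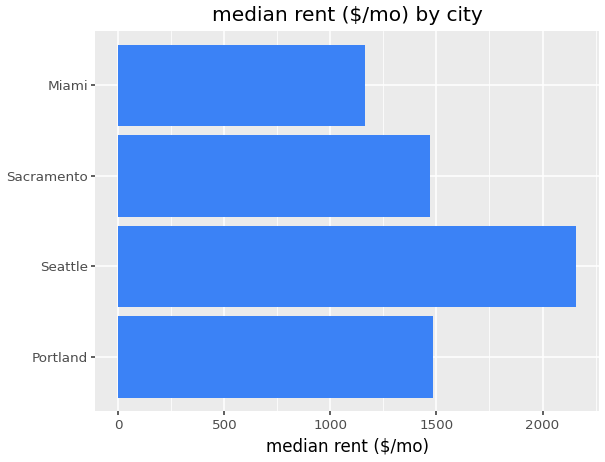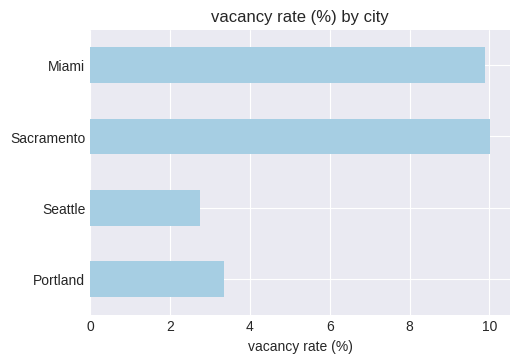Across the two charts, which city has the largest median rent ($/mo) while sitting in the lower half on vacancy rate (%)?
Chart 2 median vacancy rate (%) ≈ 7; below-median cities: Portland, Seattle. Among those, Seattle has the highest median rent ($/mo) (≈ 2200).

Seattle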